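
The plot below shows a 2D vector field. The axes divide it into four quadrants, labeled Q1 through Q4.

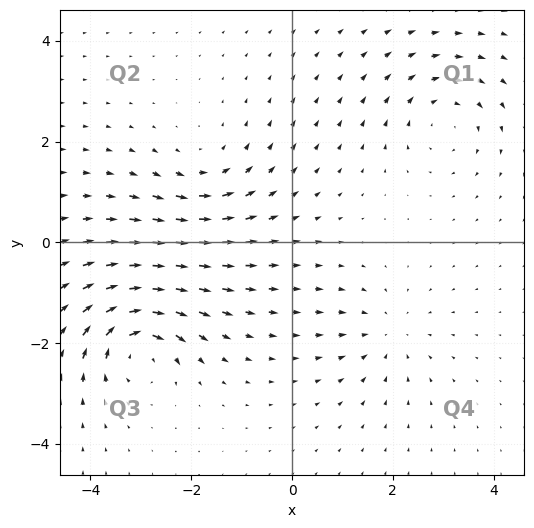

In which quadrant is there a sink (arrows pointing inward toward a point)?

Q4

The sink sits at approximately (1.9, -1.8), which lies in quadrant Q4. The divergence there is about -3, negative as expected for a sink.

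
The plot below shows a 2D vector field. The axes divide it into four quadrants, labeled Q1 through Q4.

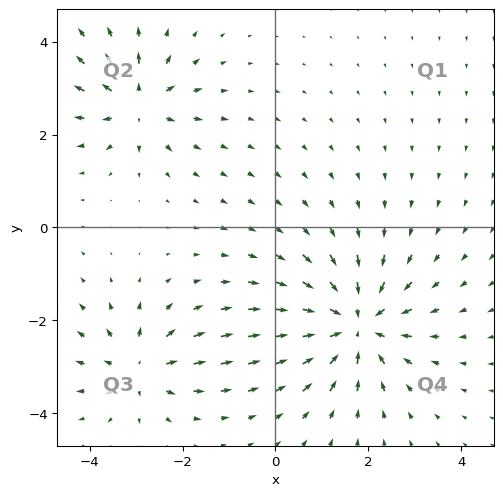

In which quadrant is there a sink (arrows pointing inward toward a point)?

The sink sits at approximately (1.7, -2.1), which lies in quadrant Q4. The divergence there is about -5, negative as expected for a sink.

Q4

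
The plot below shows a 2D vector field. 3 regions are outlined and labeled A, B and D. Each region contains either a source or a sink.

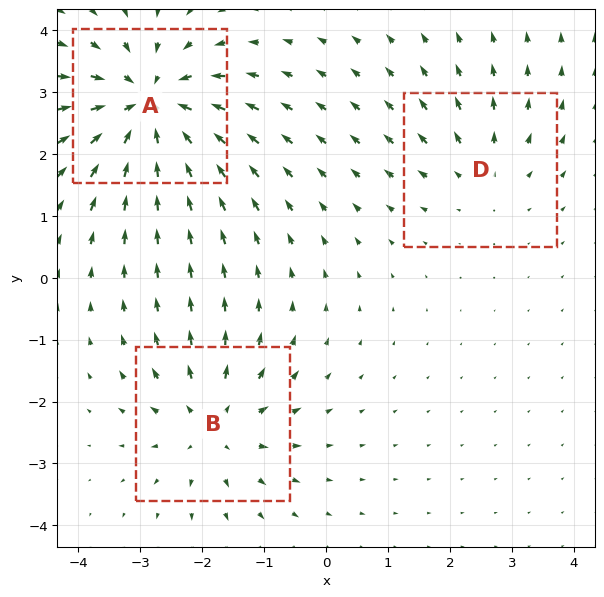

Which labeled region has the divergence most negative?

A

Divergence at each region's feature centre — A: about -5, B: about +3, D: about +2. Region A is most negative.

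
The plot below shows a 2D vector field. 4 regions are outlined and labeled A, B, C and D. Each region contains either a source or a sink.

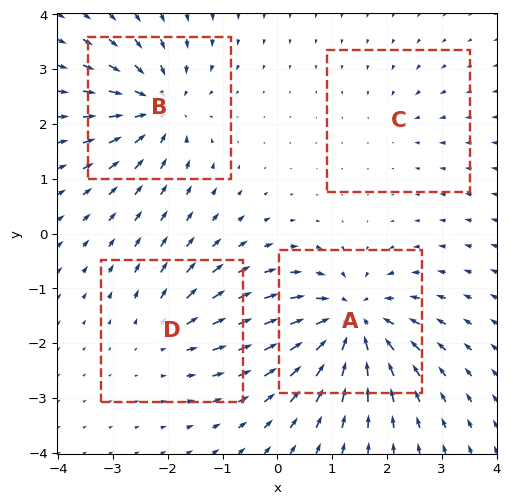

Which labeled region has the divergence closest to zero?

Divergence at each region's feature centre — A: about -8, B: about -6, C: about -2, D: about +4. Region C is closest to zero.

C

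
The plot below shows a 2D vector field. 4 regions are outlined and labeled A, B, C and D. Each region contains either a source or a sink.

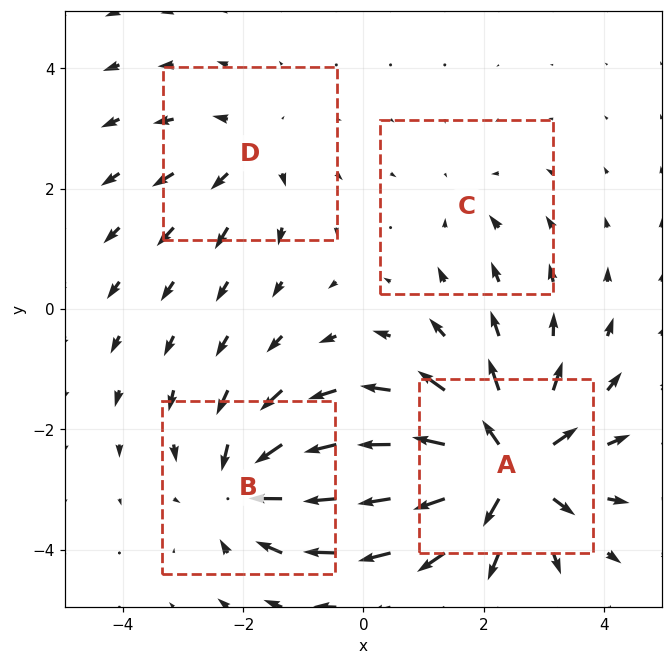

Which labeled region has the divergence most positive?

A

Divergence at each region's feature centre — A: about +8, B: about -5, C: about -2, D: about +3. Region A is most positive.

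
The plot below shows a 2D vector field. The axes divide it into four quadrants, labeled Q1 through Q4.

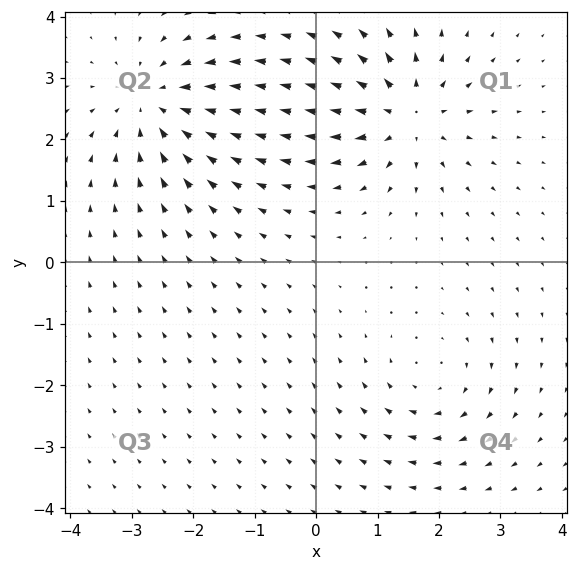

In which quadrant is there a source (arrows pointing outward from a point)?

Q1

The source sits at approximately (1.5, 2.4), which lies in quadrant Q1. The divergence there is about +5, positive as expected for a source.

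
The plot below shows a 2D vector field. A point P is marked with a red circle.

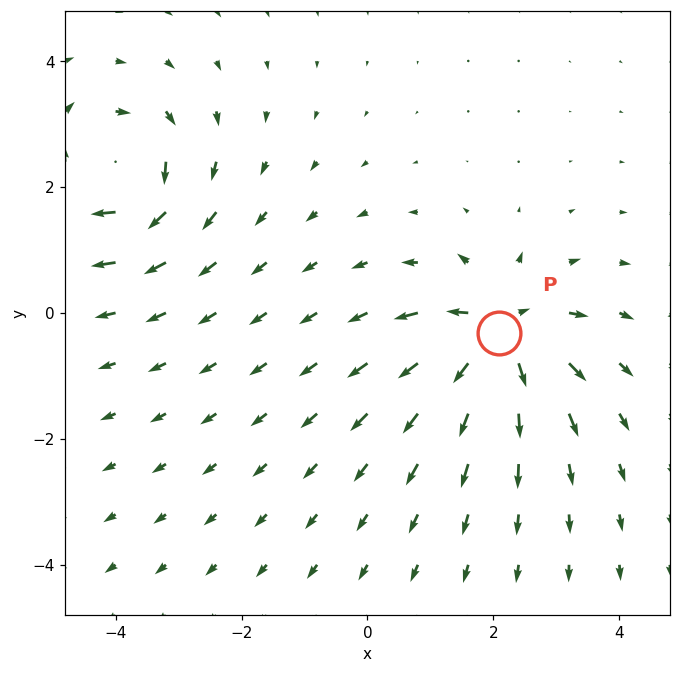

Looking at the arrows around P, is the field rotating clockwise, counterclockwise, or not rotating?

not rotating

Near P at (2.1, -0.3) the arrows show no circulation. The curl there is ≈0.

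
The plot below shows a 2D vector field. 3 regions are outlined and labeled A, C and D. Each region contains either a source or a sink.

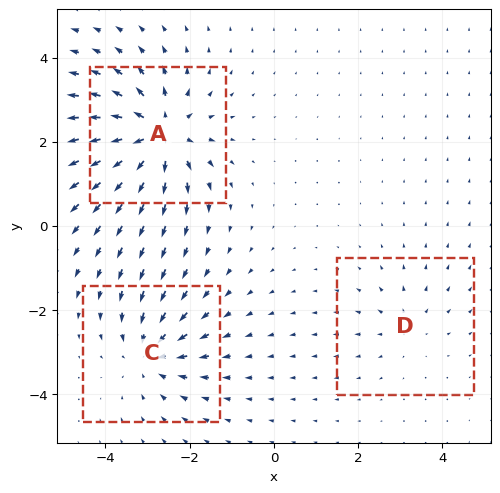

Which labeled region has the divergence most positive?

A

Divergence at each region's feature centre — A: about +6, C: about -4, D: about +2. Region A is most positive.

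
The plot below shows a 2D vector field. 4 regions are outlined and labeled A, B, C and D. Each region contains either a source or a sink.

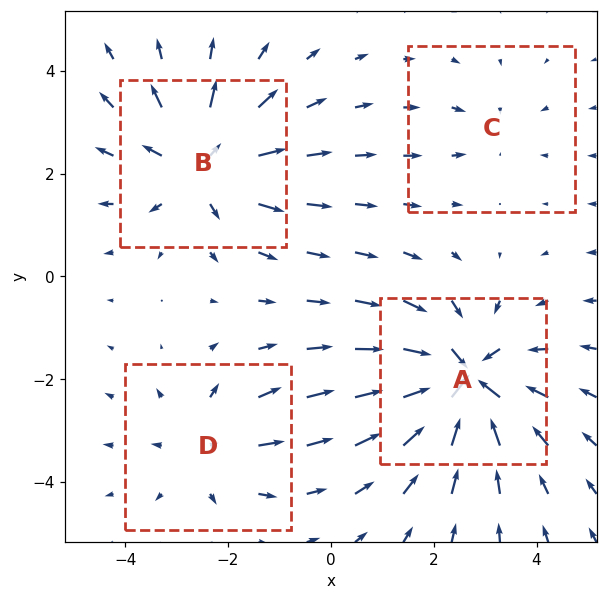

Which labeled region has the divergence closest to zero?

Divergence at each region's feature centre — A: about -6, B: about +5, C: about -2, D: about +3. Region C is closest to zero.

C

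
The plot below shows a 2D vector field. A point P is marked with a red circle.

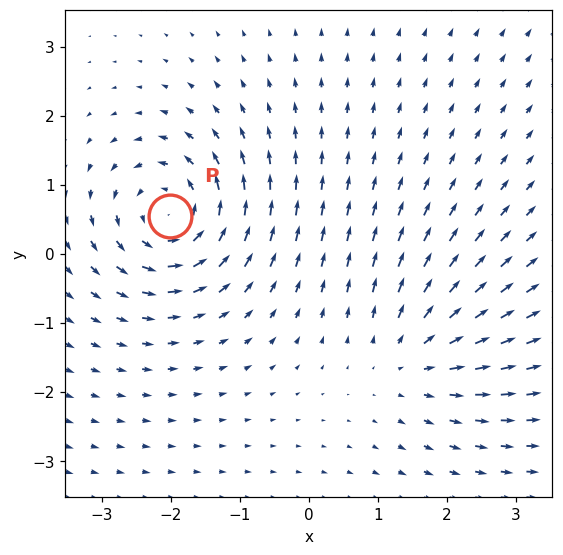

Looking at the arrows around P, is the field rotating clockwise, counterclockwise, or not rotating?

Near P at (-2.0, 0.6) the arrows circulate counterclockwise. The curl (z-component) there is about +6; positive curl means counterclockwise rotation.

counterclockwise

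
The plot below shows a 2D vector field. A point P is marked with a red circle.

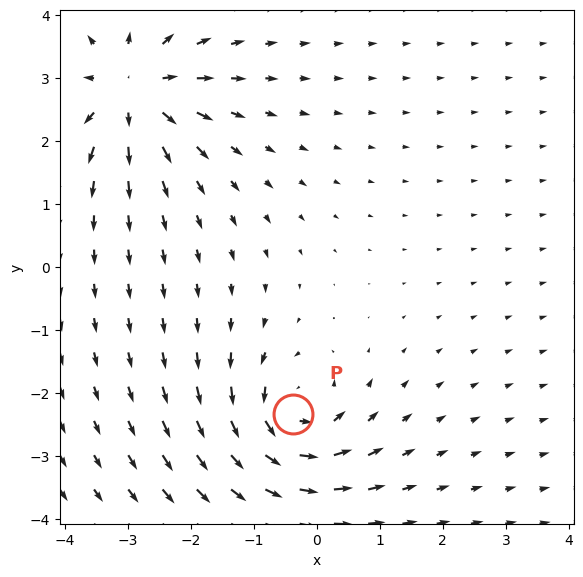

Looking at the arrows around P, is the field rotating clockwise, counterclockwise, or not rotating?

counterclockwise

Near P at (-0.4, -2.3) the arrows circulate counterclockwise. The curl (z-component) there is about +5; positive curl means counterclockwise rotation.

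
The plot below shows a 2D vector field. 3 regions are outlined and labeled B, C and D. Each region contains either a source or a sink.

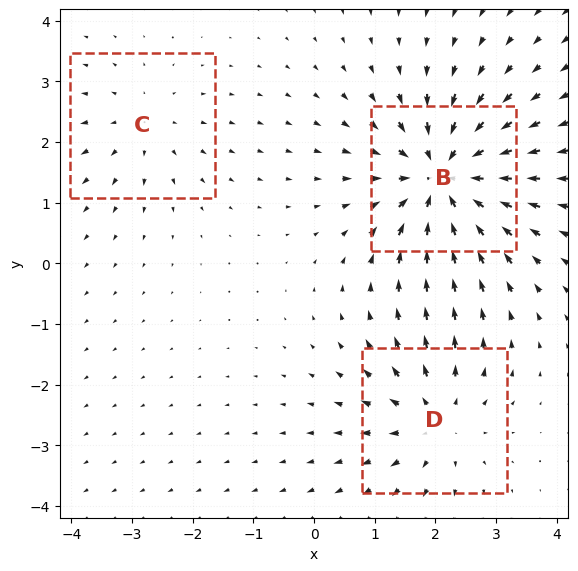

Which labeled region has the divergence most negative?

Divergence at each region's feature centre — B: about -5, C: about +2, D: about +3. Region B is most negative.

B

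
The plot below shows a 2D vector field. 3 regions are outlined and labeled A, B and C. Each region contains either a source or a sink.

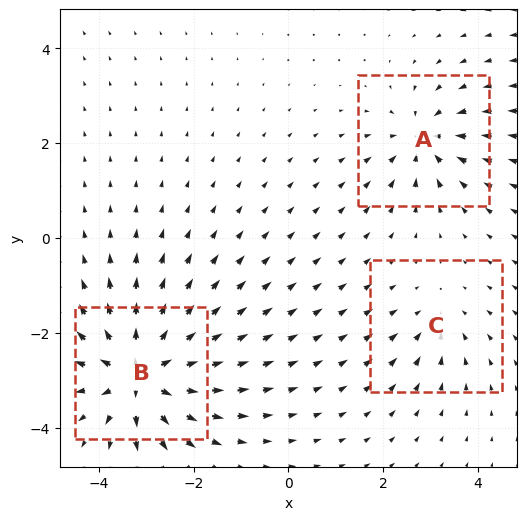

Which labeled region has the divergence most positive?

B

Divergence at each region's feature centre — A: about -4, B: about +6, C: about -2. Region B is most positive.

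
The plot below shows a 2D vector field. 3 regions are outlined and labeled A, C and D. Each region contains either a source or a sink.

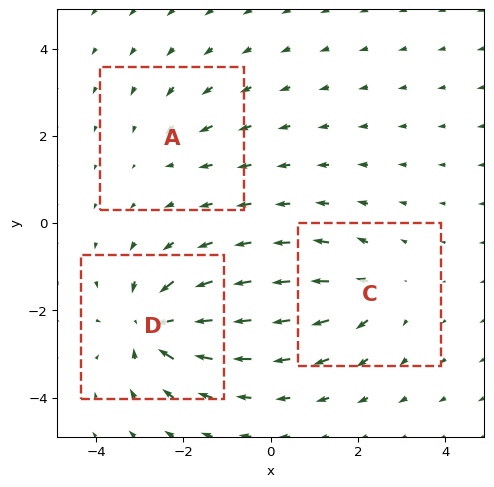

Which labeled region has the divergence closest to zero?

Divergence at each region's feature centre — A: about -2, C: about +4, D: about -6. Region A is closest to zero.

A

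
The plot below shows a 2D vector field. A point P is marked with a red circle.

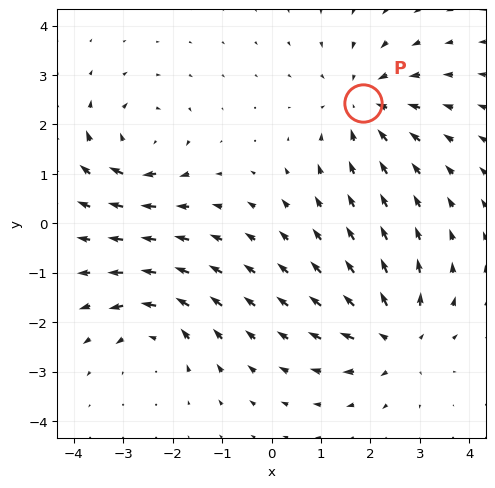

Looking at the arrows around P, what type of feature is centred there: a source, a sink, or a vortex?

At P (1.9, 2.4) the arrows converge inward. Divergence about -3, curl ≈0 — negative divergence with near-zero curl is a sink.

sink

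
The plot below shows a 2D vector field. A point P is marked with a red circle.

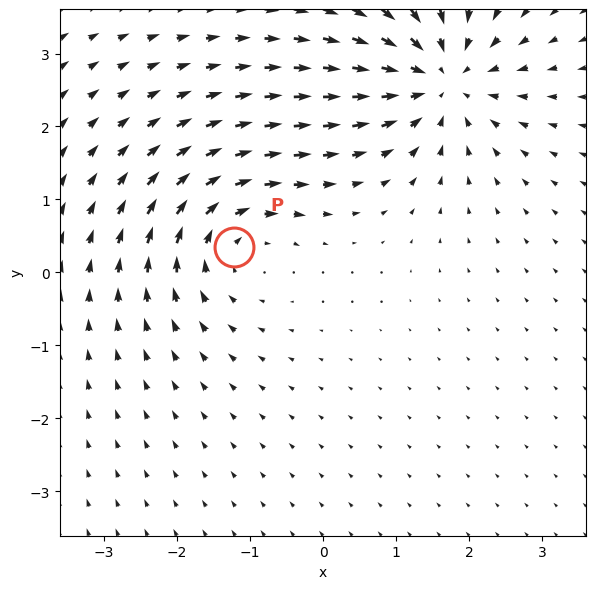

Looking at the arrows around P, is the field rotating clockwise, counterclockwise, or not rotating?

Near P at (-1.2, 0.3) the arrows circulate clockwise. The curl (z-component) there is about -4; negative curl means clockwise rotation.

clockwise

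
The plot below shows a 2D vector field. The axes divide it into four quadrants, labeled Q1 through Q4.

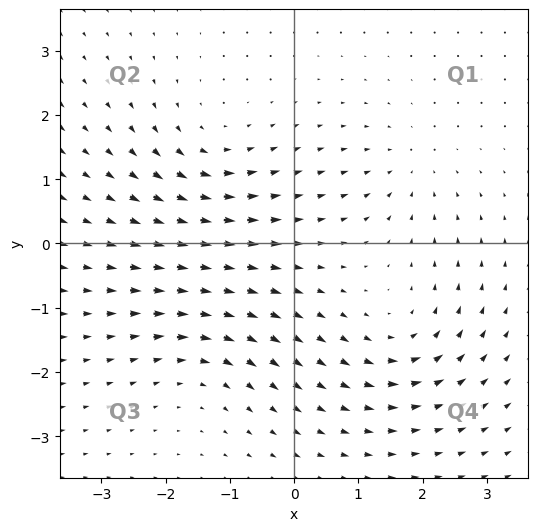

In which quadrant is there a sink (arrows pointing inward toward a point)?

Q1

The sink sits at approximately (1.8, 1.2), which lies in quadrant Q1. The divergence there is about -3, negative as expected for a sink.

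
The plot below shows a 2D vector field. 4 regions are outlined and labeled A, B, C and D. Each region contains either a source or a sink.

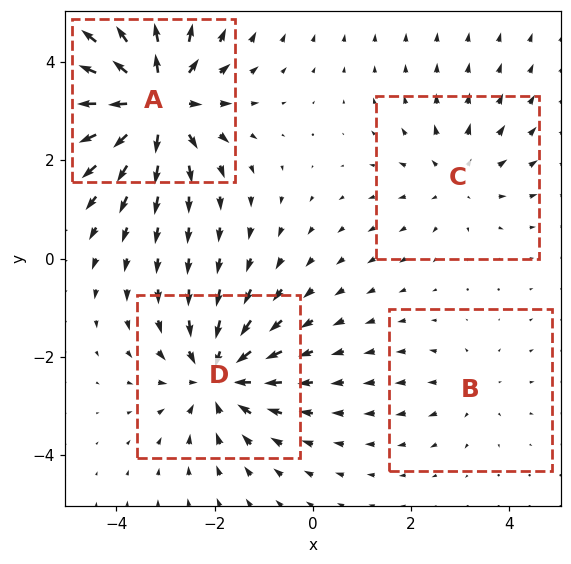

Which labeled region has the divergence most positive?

A

Divergence at each region's feature centre — A: about +7, B: about +2, C: about +3, D: about -5. Region A is most positive.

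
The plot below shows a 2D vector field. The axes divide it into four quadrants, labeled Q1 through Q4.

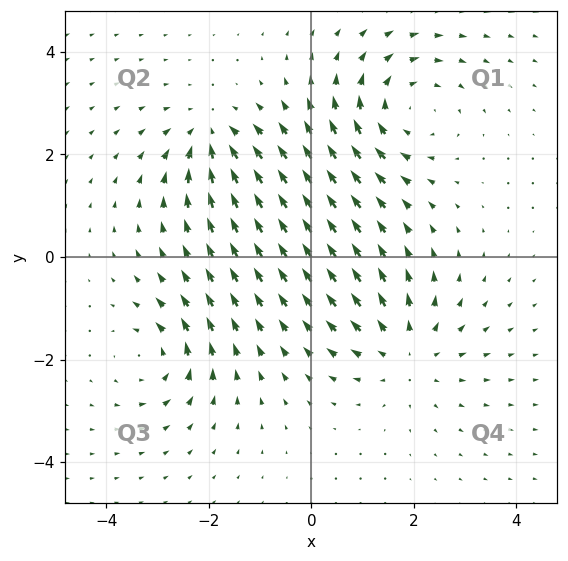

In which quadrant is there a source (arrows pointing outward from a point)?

The source sits at approximately (1.9, -1.8), which lies in quadrant Q4. The divergence there is about +3, positive as expected for a source.

Q4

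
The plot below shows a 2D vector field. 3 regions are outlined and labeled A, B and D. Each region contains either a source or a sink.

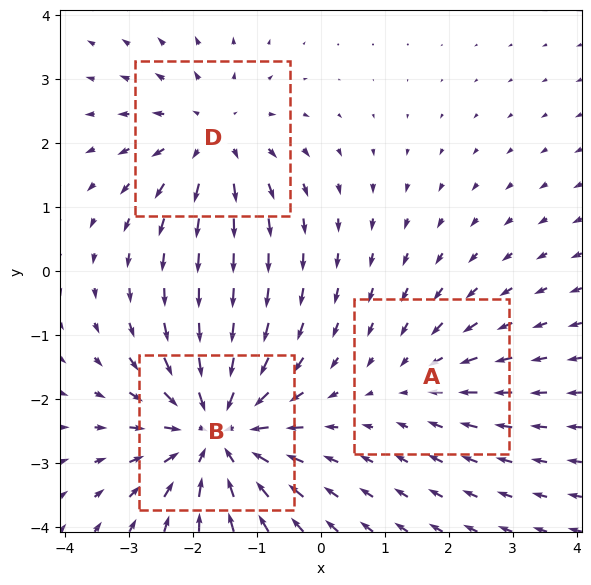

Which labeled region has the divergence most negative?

Divergence at each region's feature centre — A: about -2, B: about -5, D: about +3. Region B is most negative.

B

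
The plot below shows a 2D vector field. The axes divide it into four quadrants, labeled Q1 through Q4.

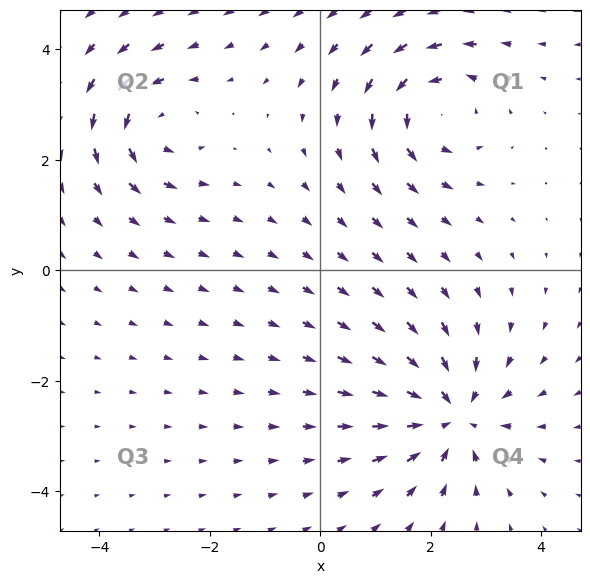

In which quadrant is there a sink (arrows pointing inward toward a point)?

The sink sits at approximately (2.4, -2.6), which lies in quadrant Q4. The divergence there is about -4, negative as expected for a sink.

Q4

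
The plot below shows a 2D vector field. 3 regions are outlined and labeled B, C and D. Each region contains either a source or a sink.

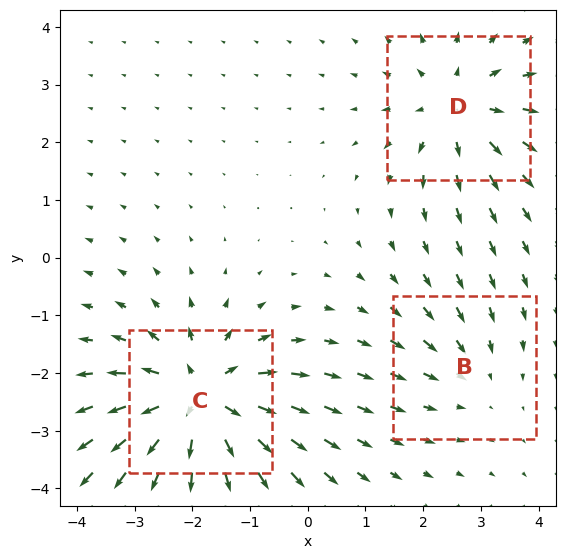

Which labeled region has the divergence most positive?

C

Divergence at each region's feature centre — B: about -2, C: about +5, D: about +3. Region C is most positive.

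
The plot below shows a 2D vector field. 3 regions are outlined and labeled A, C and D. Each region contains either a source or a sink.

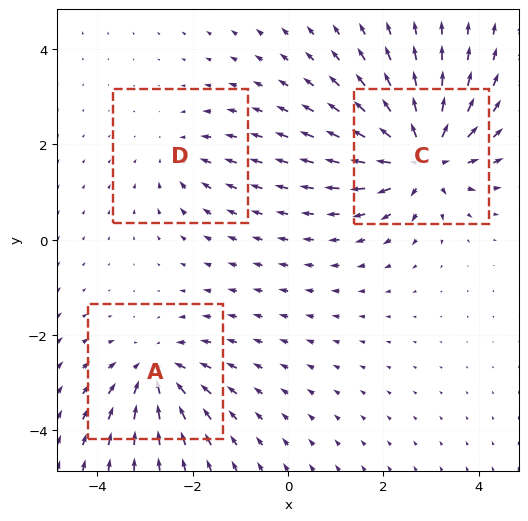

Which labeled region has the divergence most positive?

Divergence at each region's feature centre — A: about -4, C: about +6, D: about -2. Region C is most positive.

C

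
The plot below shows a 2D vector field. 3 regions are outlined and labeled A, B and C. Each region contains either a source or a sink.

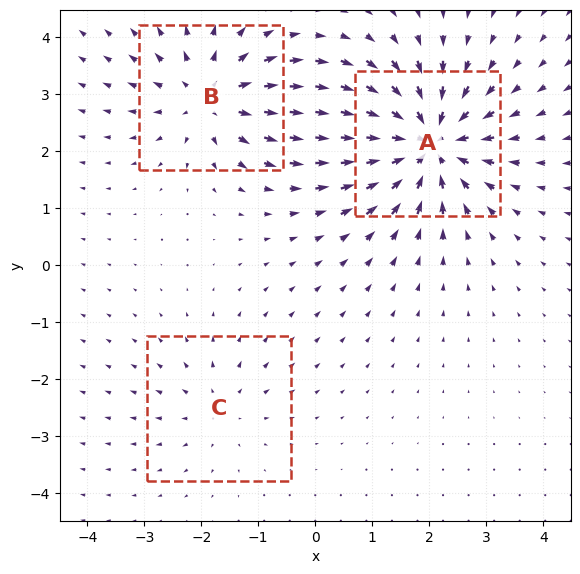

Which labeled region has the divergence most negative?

A

Divergence at each region's feature centre — A: about -6, B: about +4, C: about +2. Region A is most negative.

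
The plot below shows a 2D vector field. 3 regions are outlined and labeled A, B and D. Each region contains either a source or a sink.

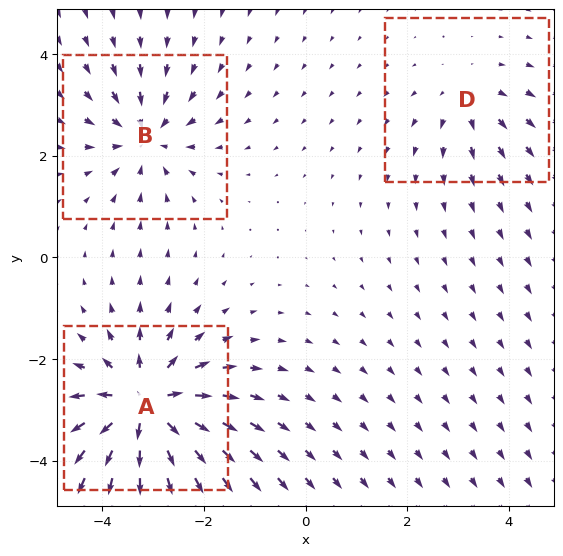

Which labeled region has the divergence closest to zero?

D

Divergence at each region's feature centre — A: about +6, B: about -4, D: about +2. Region D is closest to zero.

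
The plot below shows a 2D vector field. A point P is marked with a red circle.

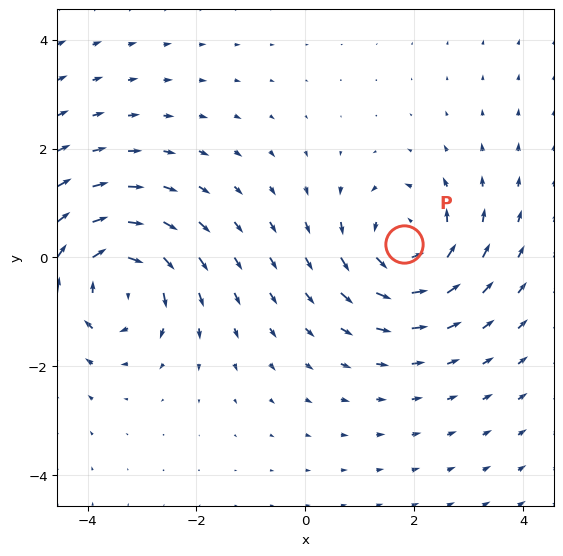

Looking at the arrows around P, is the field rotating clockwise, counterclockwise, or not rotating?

Near P at (1.8, 0.3) the arrows circulate counterclockwise. The curl (z-component) there is about +4; positive curl means counterclockwise rotation.

counterclockwise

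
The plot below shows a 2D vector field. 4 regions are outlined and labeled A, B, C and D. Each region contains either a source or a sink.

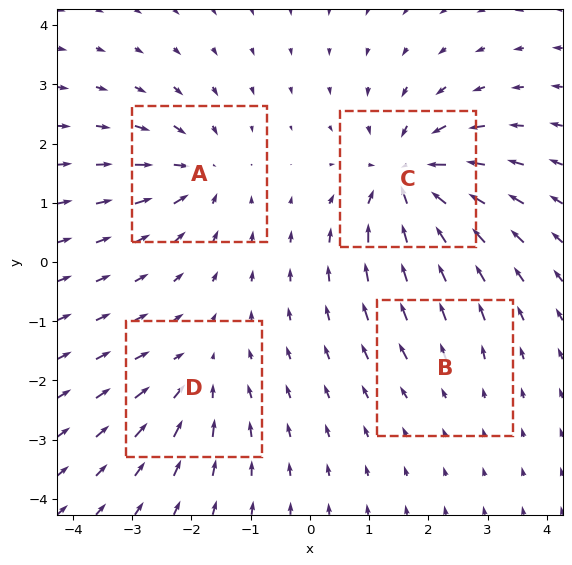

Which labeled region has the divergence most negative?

Divergence at each region's feature centre — A: about -5, B: about +2, C: about -8, D: about -4. Region C is most negative.

C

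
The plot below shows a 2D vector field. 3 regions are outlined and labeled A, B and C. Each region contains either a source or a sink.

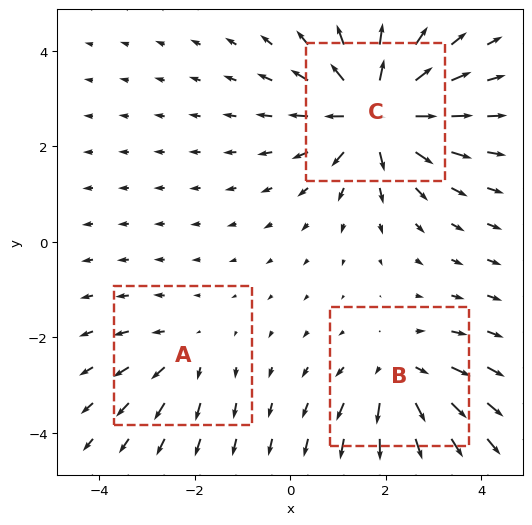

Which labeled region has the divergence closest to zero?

A

Divergence at each region's feature centre — A: about +2, B: about +3, C: about +5. Region A is closest to zero.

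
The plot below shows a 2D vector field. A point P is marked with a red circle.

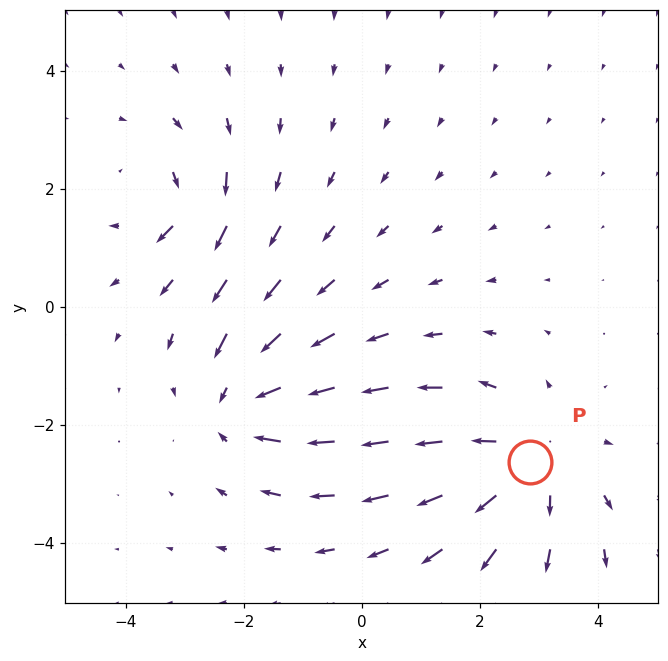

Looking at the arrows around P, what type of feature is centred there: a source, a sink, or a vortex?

At P (2.9, -2.6) the arrows spread outward. Divergence about +4, curl ≈0 — positive divergence with near-zero curl is a source.

source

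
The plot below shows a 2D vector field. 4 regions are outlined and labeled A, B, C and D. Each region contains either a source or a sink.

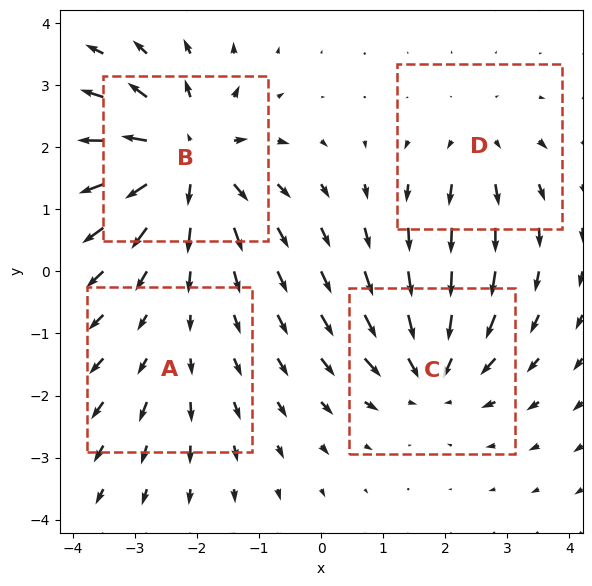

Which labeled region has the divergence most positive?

Divergence at each region's feature centre — A: about +2, B: about +7, C: about -5, D: about +3. Region B is most positive.

B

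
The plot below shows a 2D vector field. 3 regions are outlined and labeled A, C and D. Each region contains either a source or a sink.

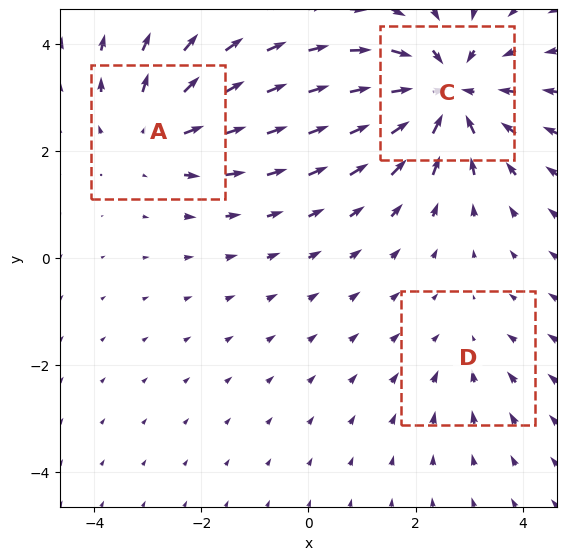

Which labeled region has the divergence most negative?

Divergence at each region's feature centre — A: about +3, C: about -5, D: about -2. Region C is most negative.

C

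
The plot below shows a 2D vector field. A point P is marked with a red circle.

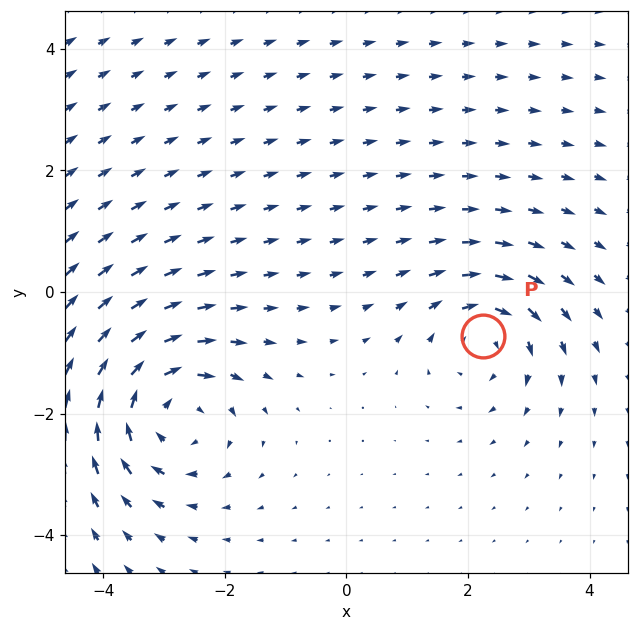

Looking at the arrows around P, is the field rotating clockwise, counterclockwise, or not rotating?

Near P at (2.3, -0.7) the arrows circulate clockwise. The curl (z-component) there is about -3; negative curl means clockwise rotation.

clockwise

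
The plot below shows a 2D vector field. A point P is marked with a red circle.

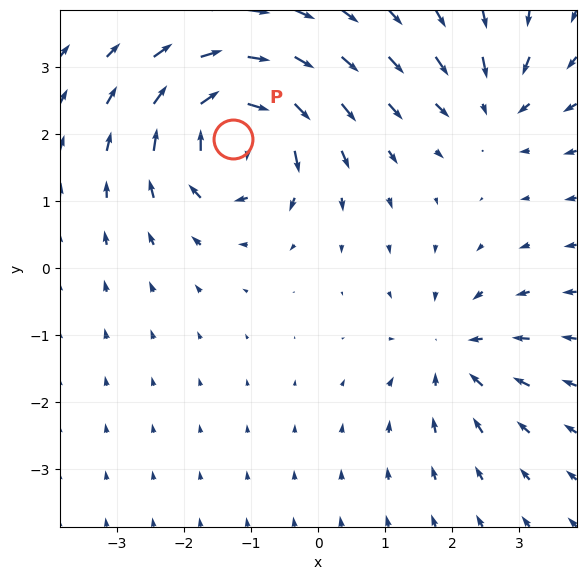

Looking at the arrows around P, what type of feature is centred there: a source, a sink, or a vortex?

At P (-1.3, 1.9) the arrows circulate clockwise. Divergence ≈0, curl about -7 — near-zero divergence with nonzero curl is a vortex.

vortex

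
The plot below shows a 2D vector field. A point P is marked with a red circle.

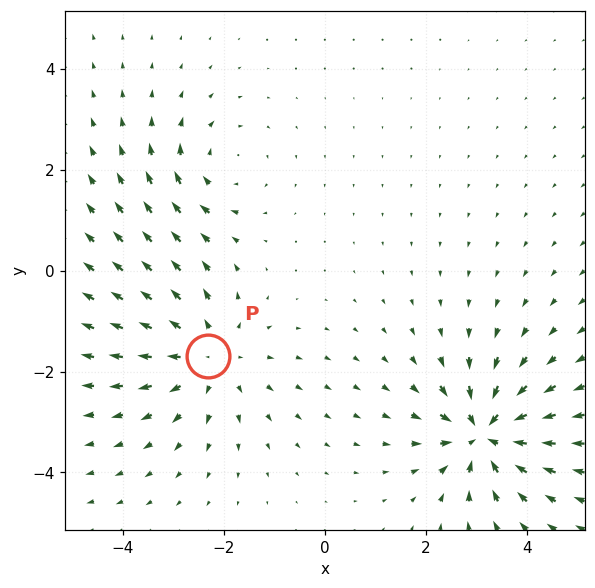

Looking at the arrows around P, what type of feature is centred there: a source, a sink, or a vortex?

At P (-2.3, -1.7) the arrows spread outward. Divergence about +4, curl ≈0 — positive divergence with near-zero curl is a source.

source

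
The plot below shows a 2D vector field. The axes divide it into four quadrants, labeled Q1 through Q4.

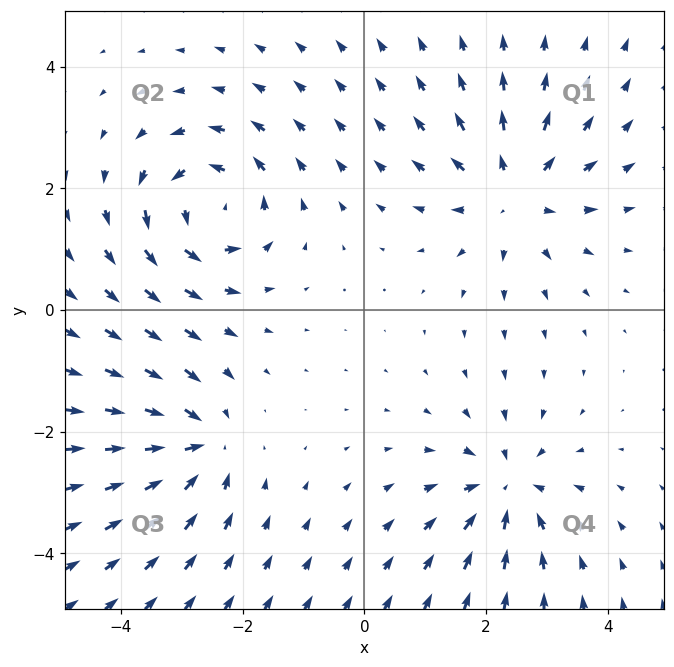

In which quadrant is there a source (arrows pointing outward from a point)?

Q1

The source sits at approximately (2.5, 1.9), which lies in quadrant Q1. The divergence there is about +4, positive as expected for a source.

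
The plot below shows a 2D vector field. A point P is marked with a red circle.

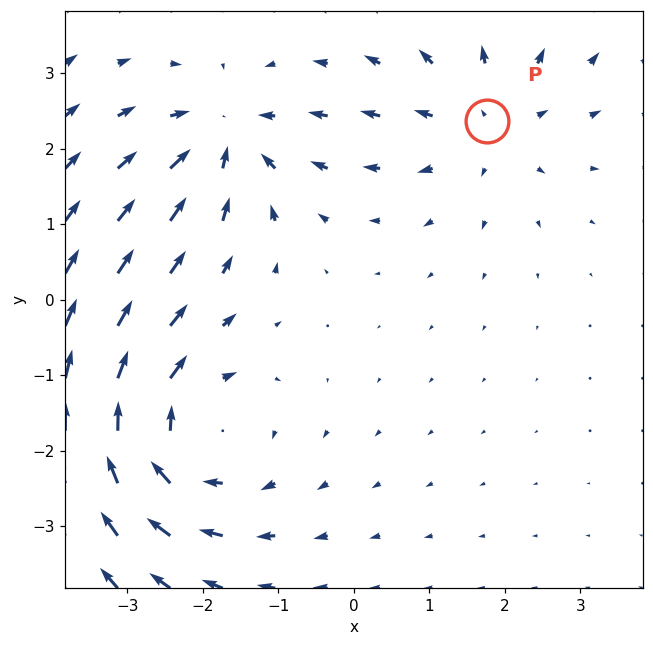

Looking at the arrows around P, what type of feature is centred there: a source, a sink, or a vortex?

At P (1.8, 2.4) the arrows spread outward. Divergence about +3, curl ≈0 — positive divergence with near-zero curl is a source.

source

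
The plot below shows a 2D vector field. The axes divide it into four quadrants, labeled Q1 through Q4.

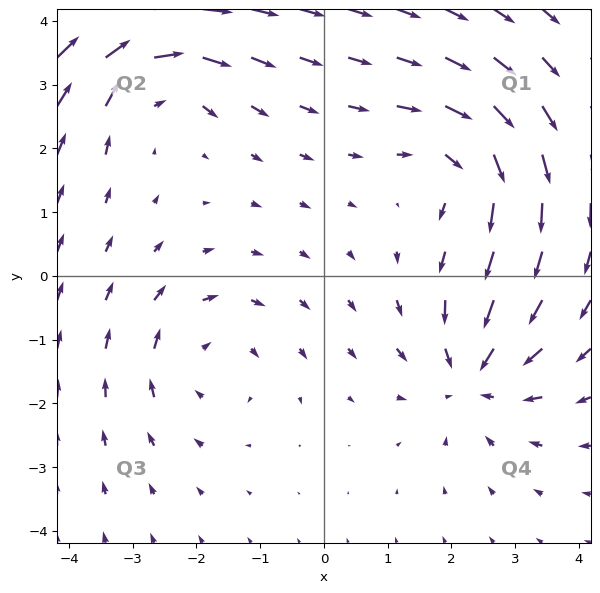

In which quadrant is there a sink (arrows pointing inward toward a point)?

The sink sits at approximately (2.4, -1.6), which lies in quadrant Q4. The divergence there is about -4, negative as expected for a sink.

Q4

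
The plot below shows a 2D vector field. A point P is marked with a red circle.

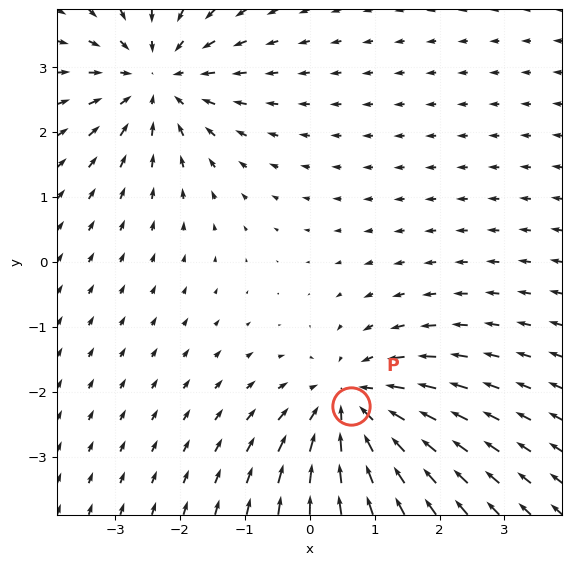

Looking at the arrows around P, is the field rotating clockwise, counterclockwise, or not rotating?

not rotating

Near P at (0.6, -2.2) the arrows show no circulation. The curl there is ≈0.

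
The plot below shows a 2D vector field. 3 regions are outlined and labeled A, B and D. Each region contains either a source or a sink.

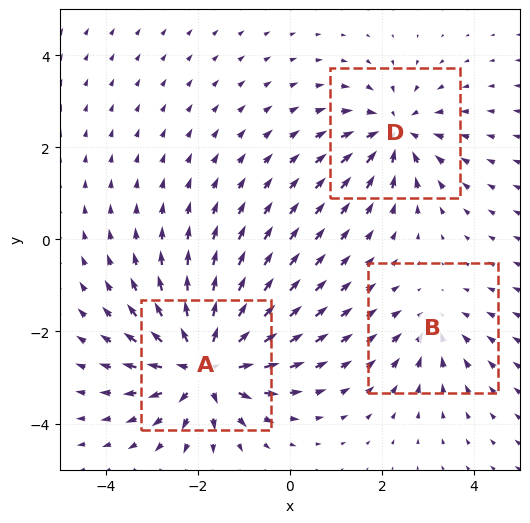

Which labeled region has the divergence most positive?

A

Divergence at each region's feature centre — A: about +5, B: about -2, D: about -4. Region A is most positive.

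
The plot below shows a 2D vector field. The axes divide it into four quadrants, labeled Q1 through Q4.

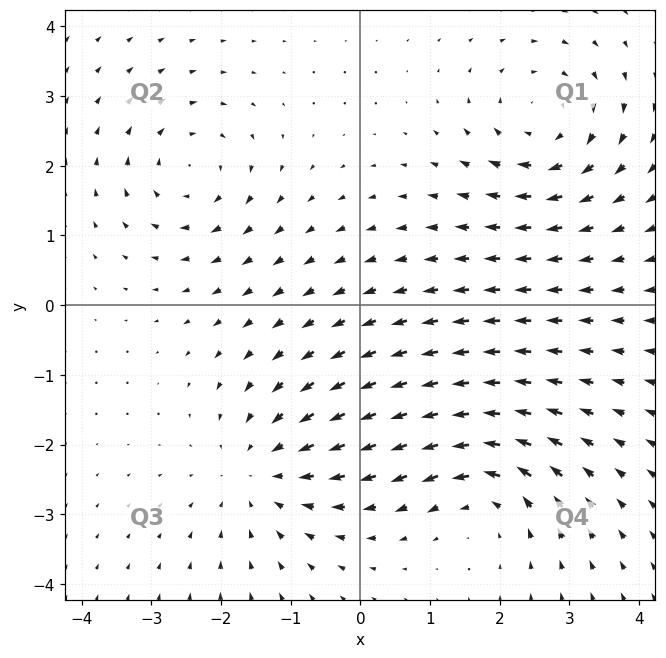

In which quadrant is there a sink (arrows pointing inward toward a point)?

The sink sits at approximately (-1.4, -2.4), which lies in quadrant Q3. The divergence there is about -3, negative as expected for a sink.

Q3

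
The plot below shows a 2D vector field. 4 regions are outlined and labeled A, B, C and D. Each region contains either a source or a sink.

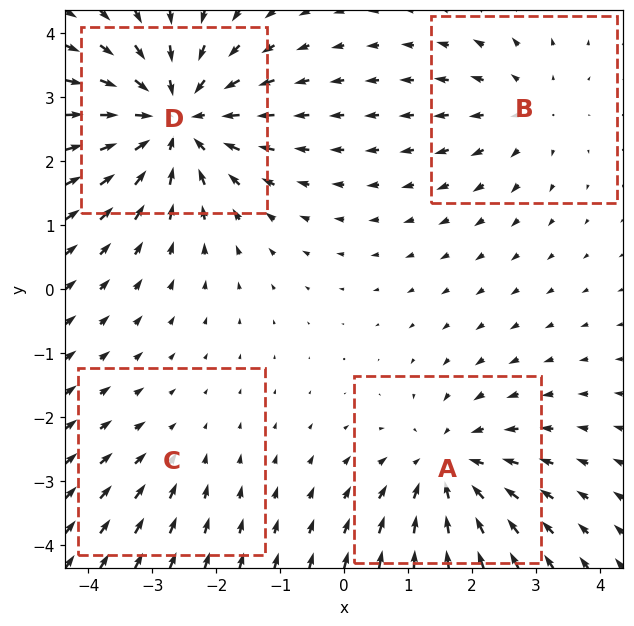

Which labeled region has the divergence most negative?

Divergence at each region's feature centre — A: about -5, B: about +3, C: about -2, D: about -7. Region D is most negative.

D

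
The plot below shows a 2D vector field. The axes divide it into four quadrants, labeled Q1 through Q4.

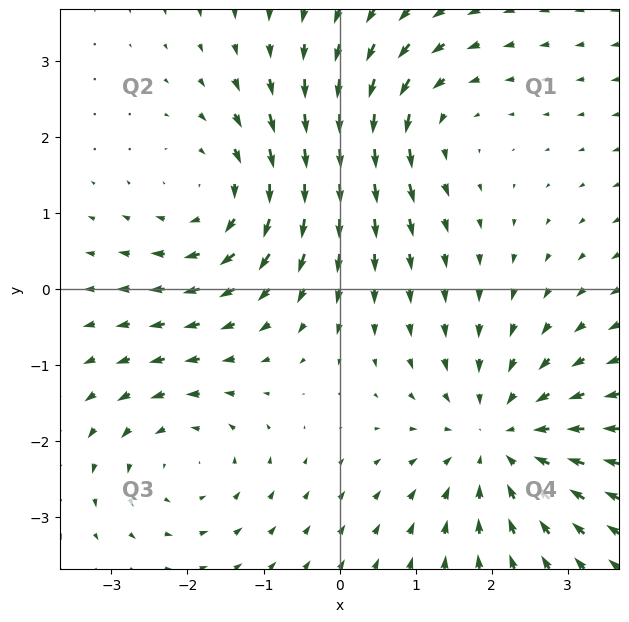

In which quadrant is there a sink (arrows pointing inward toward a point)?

Q4

The sink sits at approximately (2.1, -2.0), which lies in quadrant Q4. The divergence there is about -4, negative as expected for a sink.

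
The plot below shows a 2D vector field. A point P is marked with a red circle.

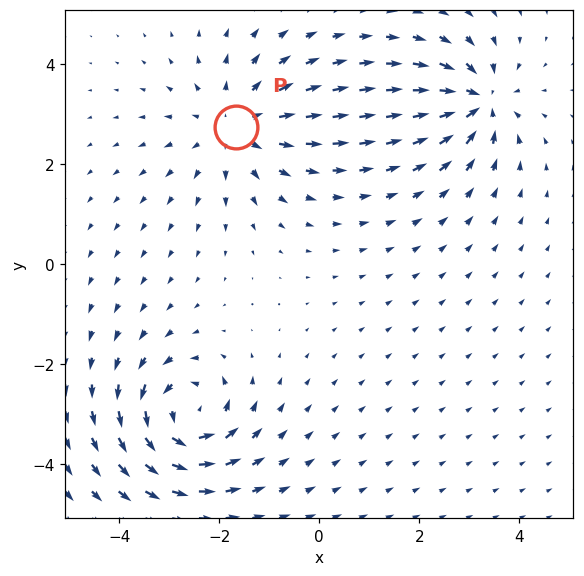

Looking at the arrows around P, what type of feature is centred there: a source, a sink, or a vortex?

At P (-1.7, 2.8) the arrows spread outward. Divergence about +3, curl ≈0 — positive divergence with near-zero curl is a source.

source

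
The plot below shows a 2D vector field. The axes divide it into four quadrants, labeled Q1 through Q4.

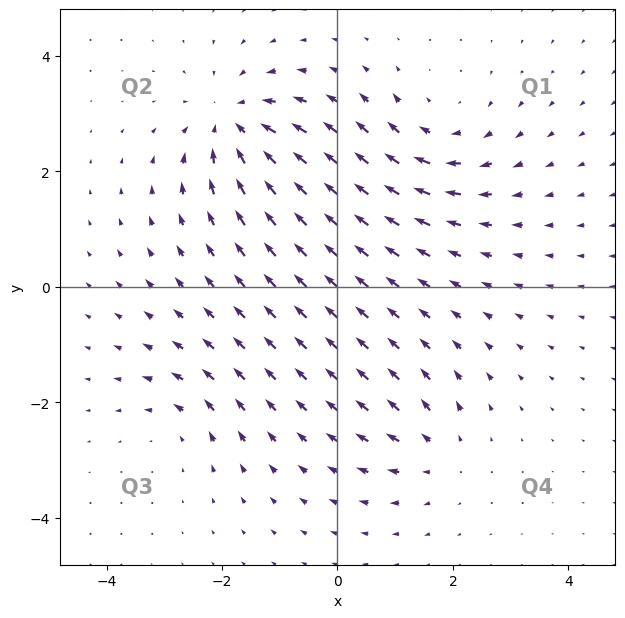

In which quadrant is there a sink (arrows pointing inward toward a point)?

Q2

The sink sits at approximately (-1.8, 2.8), which lies in quadrant Q2. The divergence there is about -6, negative as expected for a sink.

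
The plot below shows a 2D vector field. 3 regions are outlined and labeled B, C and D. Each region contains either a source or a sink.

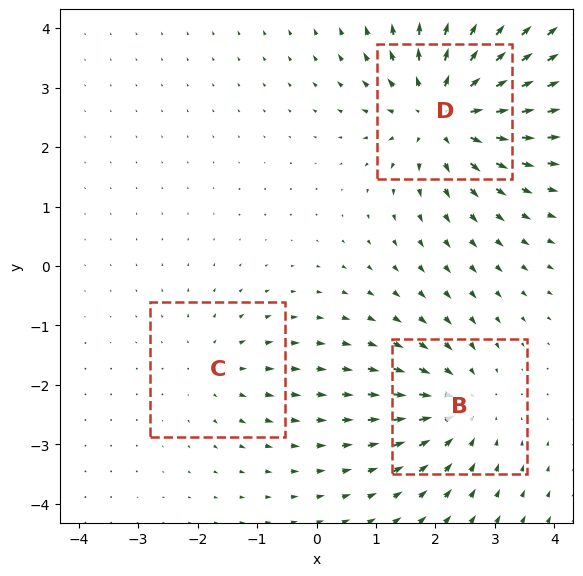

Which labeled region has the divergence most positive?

Divergence at each region's feature centre — B: about -3, C: about +2, D: about +5. Region D is most positive.

D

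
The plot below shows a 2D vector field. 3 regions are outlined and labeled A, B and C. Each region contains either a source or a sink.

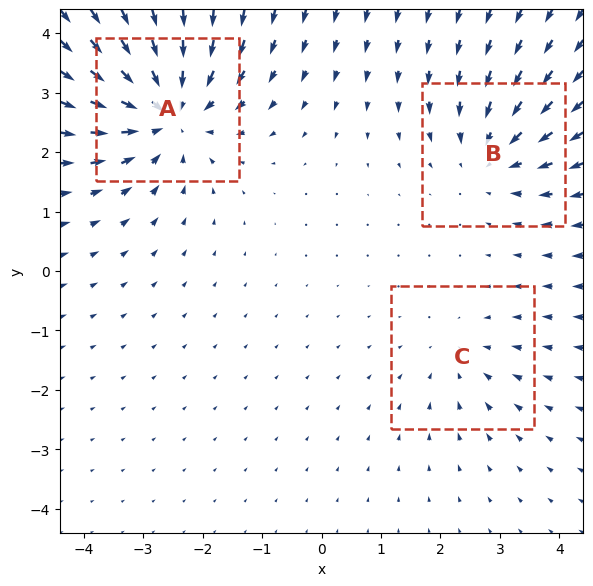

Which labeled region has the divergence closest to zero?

Divergence at each region's feature centre — A: about -5, B: about -3, C: about -2. Region C is closest to zero.

C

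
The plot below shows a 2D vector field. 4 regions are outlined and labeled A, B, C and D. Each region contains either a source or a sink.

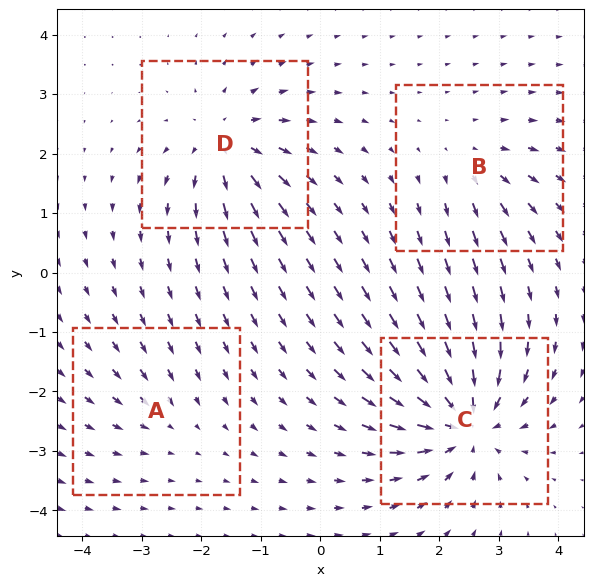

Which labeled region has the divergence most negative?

Divergence at each region's feature centre — A: about -2, B: about +4, C: about -8, D: about +6. Region C is most negative.

C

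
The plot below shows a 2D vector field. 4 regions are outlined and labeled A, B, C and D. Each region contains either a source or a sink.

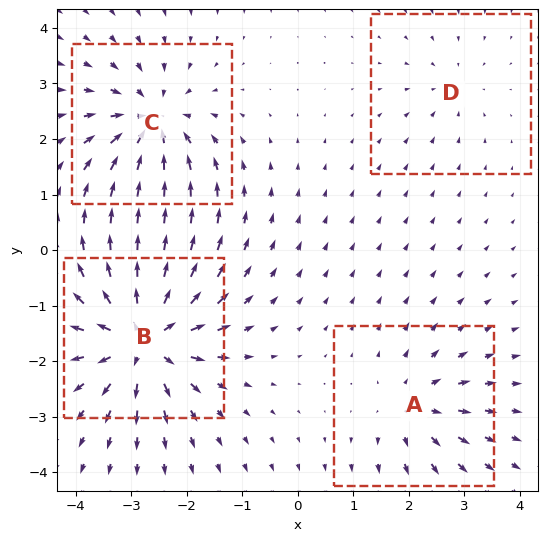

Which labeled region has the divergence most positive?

Divergence at each region's feature centre — A: about +4, B: about +8, C: about -6, D: about -3. Region B is most positive.

B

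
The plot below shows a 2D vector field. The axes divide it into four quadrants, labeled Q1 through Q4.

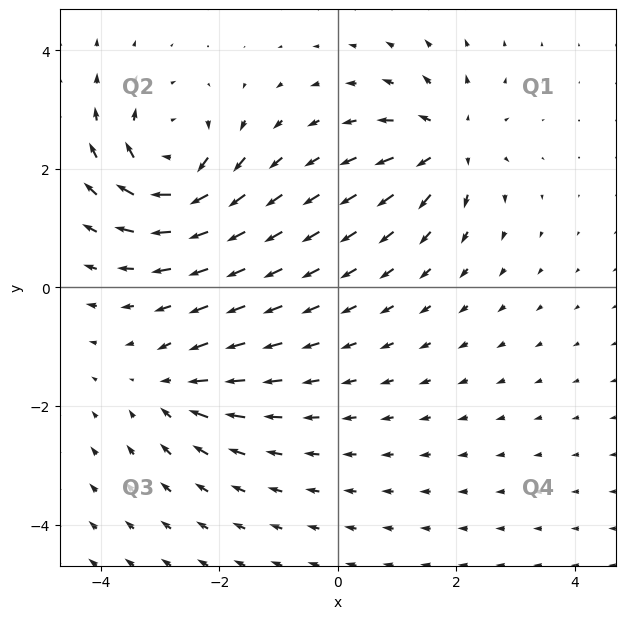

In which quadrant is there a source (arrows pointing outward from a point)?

The source sits at approximately (1.9, 2.4), which lies in quadrant Q1. The divergence there is about +6, positive as expected for a source.

Q1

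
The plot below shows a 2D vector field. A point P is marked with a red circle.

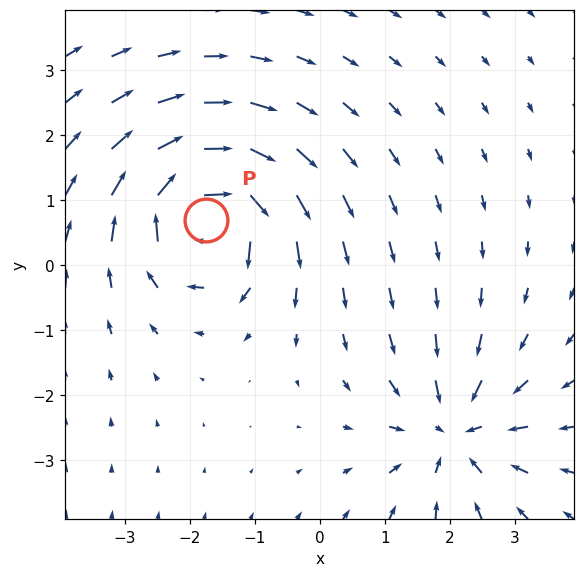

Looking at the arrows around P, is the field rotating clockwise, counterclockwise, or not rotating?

clockwise

Near P at (-1.8, 0.7) the arrows circulate clockwise. The curl (z-component) there is about -6; negative curl means clockwise rotation.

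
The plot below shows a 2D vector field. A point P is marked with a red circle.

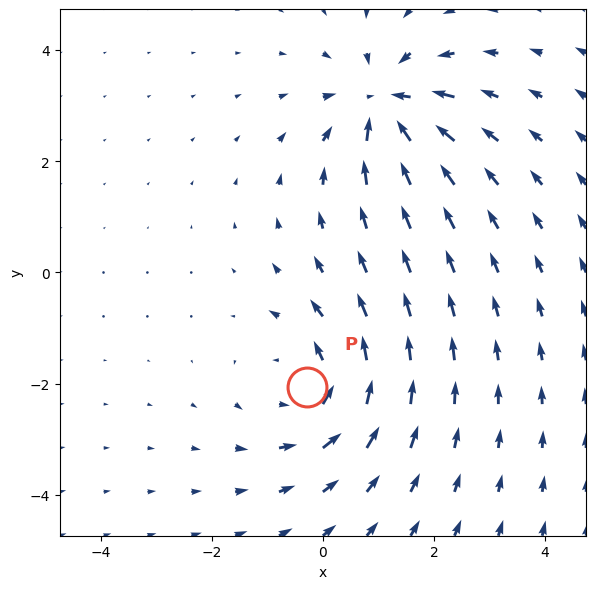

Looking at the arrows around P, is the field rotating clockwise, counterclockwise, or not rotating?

Near P at (-0.3, -2.1) the arrows circulate counterclockwise. The curl (z-component) there is about +4; positive curl means counterclockwise rotation.

counterclockwise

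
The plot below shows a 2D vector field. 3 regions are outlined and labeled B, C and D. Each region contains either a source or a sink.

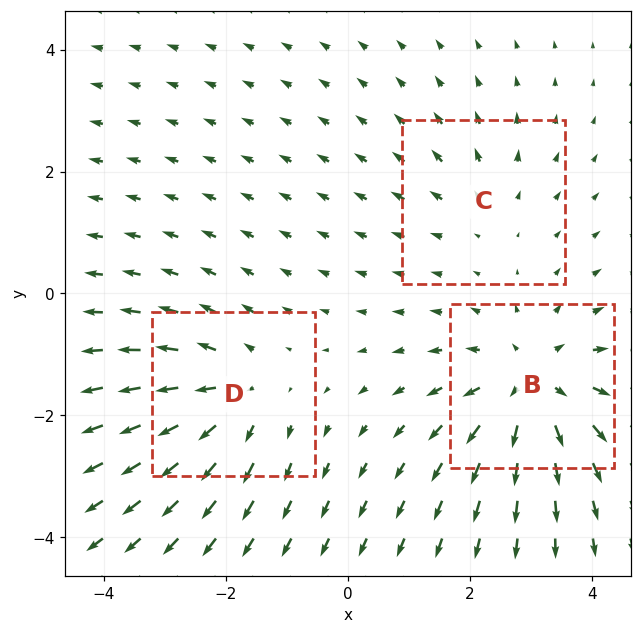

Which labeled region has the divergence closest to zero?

C

Divergence at each region's feature centre — B: about +4, C: about +2, D: about +3. Region C is closest to zero.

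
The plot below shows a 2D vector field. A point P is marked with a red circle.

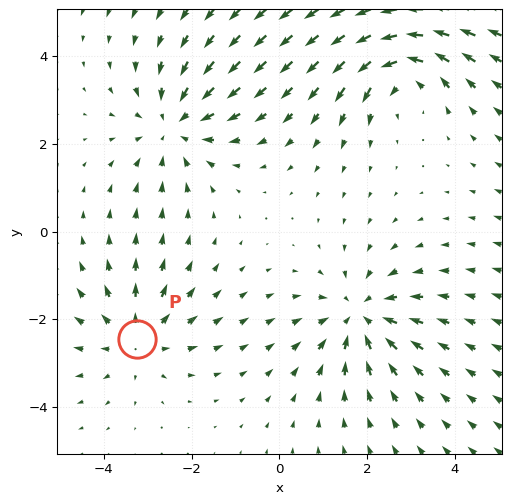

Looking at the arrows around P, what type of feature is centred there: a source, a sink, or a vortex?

source

At P (-3.2, -2.4) the arrows spread outward. Divergence about +3, curl ≈0 — positive divergence with near-zero curl is a source.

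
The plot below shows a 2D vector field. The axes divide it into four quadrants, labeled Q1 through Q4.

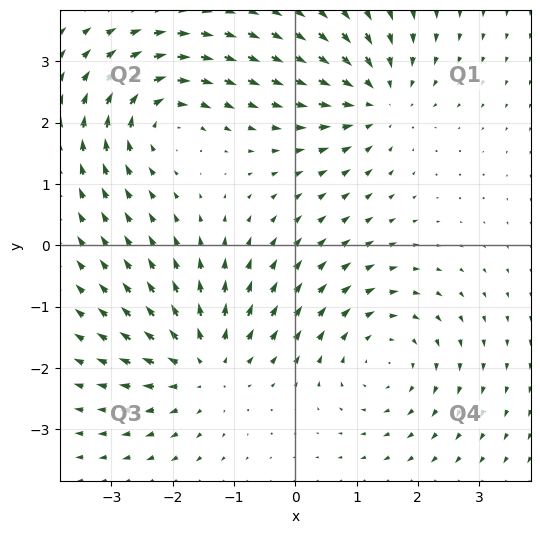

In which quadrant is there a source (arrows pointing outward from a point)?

Q3

The source sits at approximately (-1.5, -2.0), which lies in quadrant Q3. The divergence there is about +5, positive as expected for a source.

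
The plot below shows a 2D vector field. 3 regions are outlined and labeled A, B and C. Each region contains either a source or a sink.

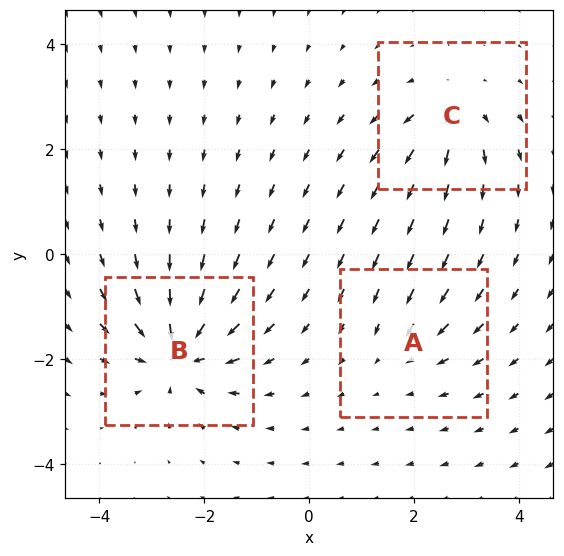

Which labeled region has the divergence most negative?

B

Divergence at each region's feature centre — A: about -2, B: about -6, C: about +4. Region B is most negative.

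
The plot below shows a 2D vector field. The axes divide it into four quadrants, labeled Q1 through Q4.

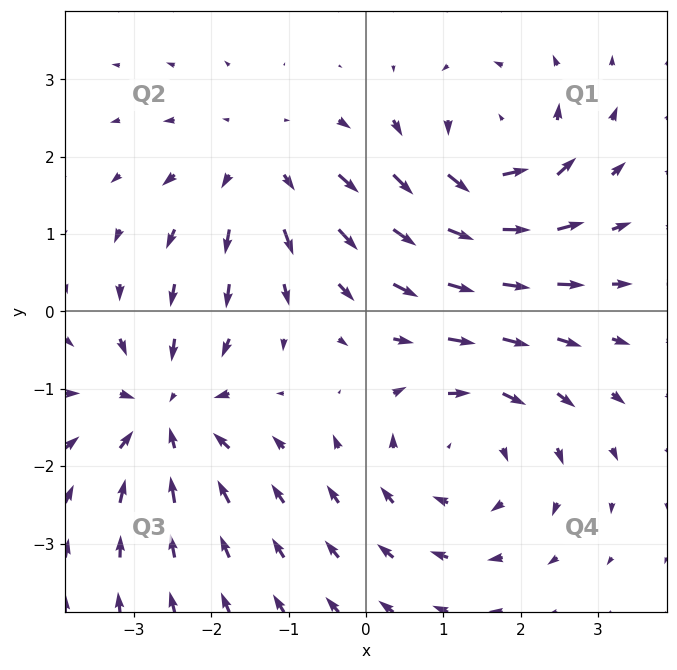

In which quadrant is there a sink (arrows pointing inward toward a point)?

Q3

The sink sits at approximately (-2.6, -1.3), which lies in quadrant Q3. The divergence there is about -5, negative as expected for a sink.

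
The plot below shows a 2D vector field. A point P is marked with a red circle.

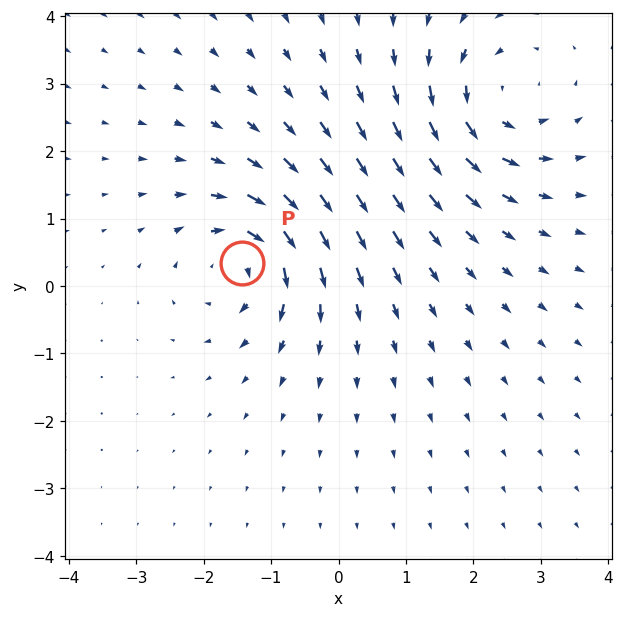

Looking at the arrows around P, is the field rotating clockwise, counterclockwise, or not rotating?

clockwise

Near P at (-1.4, 0.3) the arrows circulate clockwise. The curl (z-component) there is about -6; negative curl means clockwise rotation.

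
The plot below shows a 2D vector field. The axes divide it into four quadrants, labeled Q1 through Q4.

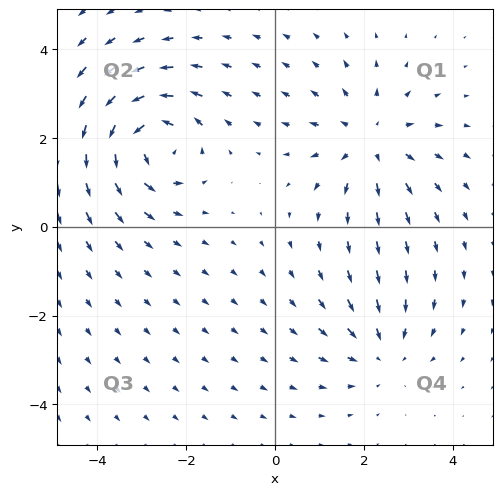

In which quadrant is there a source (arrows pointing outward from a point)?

Q1

The source sits at approximately (2.1, 1.9), which lies in quadrant Q1. The divergence there is about +4, positive as expected for a source.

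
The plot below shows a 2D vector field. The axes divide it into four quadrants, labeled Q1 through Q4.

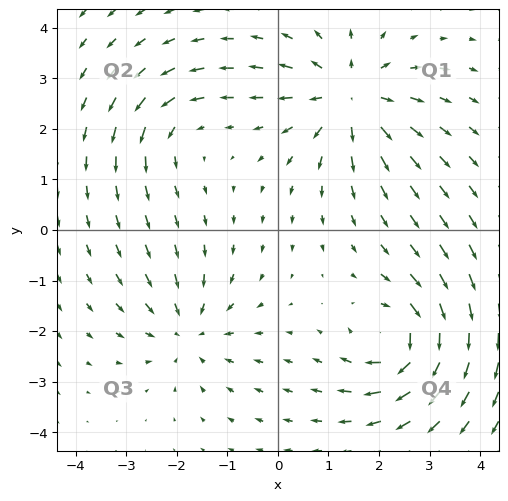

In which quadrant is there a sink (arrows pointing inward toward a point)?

The sink sits at approximately (-1.8, -2.0), which lies in quadrant Q3. The divergence there is about -4, negative as expected for a sink.

Q3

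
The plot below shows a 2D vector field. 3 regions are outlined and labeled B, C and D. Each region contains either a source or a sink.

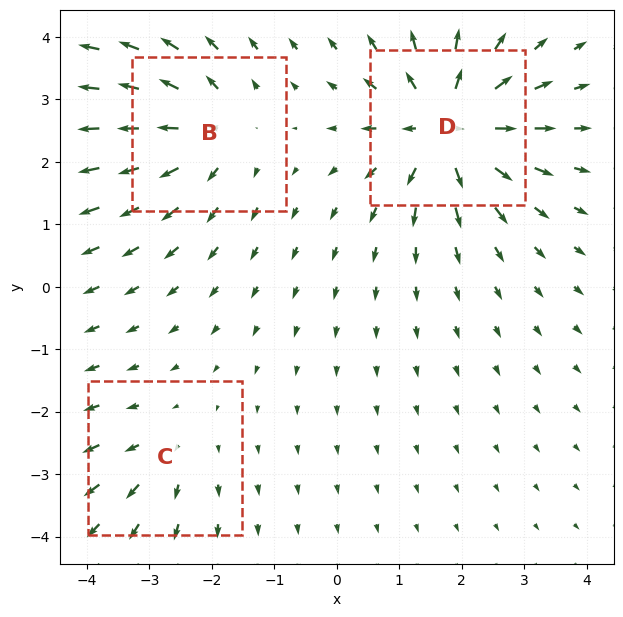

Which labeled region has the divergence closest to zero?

C

Divergence at each region's feature centre — B: about +4, C: about +2, D: about +6. Region C is closest to zero.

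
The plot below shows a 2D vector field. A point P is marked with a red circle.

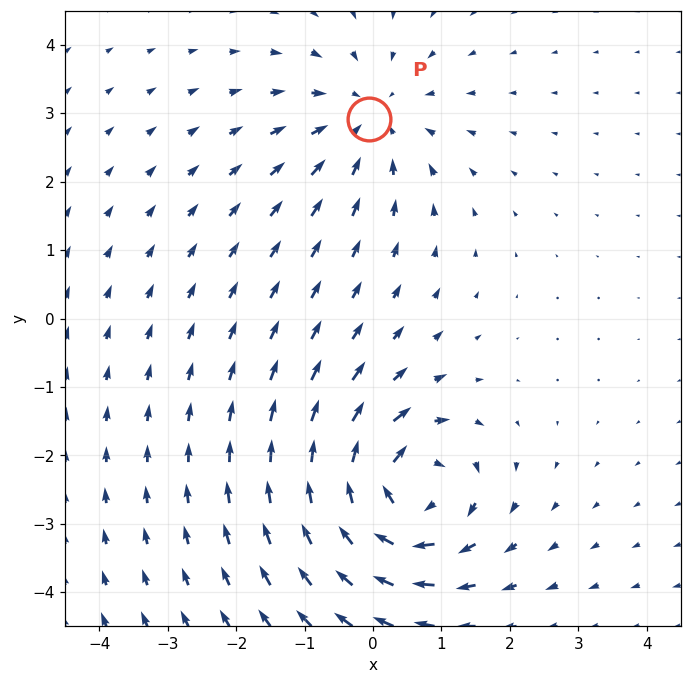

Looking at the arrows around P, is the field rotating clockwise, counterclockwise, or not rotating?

not rotating

Near P at (-0.1, 2.9) the arrows show no circulation. The curl there is ≈0.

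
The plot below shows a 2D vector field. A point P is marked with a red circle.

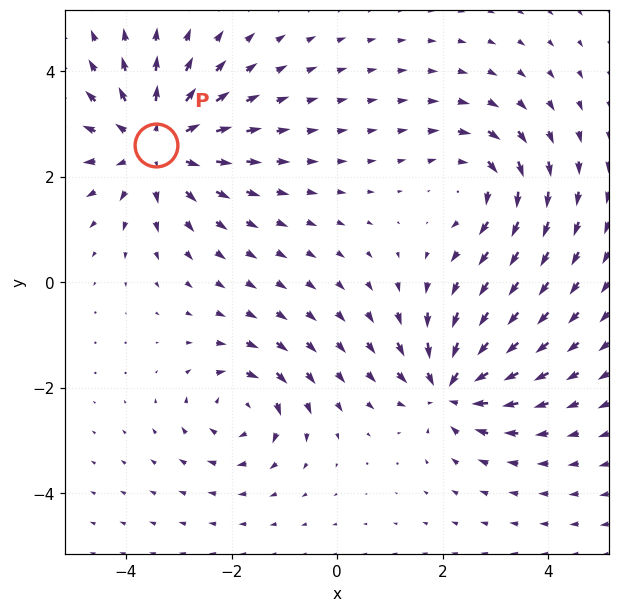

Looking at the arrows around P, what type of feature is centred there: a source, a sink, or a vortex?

At P (-3.4, 2.6) the arrows spread outward. Divergence about +4, curl ≈0 — positive divergence with near-zero curl is a source.

source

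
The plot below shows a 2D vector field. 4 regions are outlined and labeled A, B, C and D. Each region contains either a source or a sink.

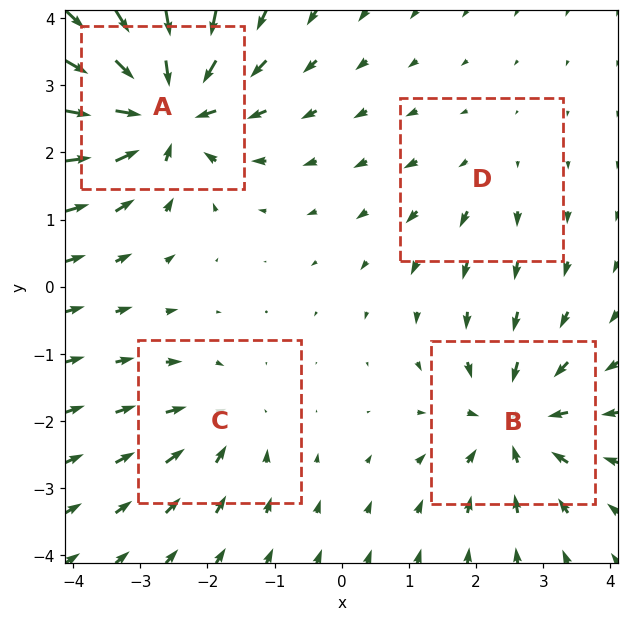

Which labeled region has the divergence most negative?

A

Divergence at each region's feature centre — A: about -8, B: about -6, C: about -3, D: about +2. Region A is most negative.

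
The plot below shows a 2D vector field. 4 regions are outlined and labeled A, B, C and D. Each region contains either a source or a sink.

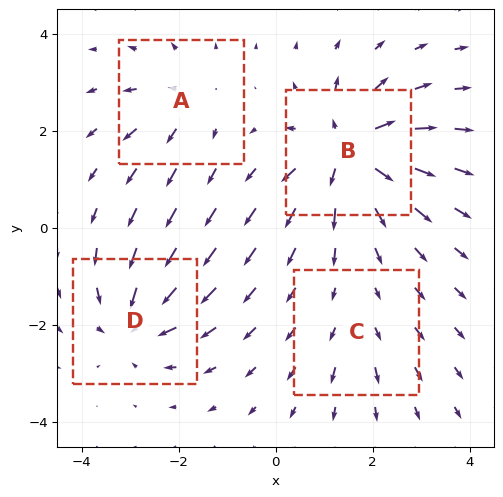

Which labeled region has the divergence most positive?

B

Divergence at each region's feature centre — A: about +4, B: about +8, C: about +2, D: about -6. Region B is most positive.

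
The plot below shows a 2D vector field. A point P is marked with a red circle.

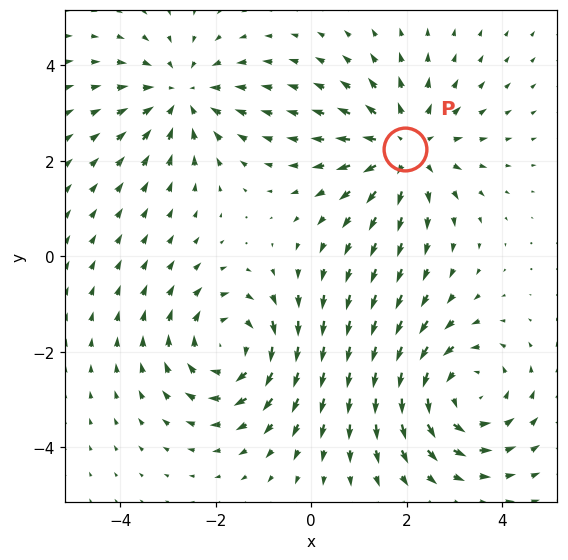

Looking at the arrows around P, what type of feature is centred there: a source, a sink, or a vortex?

At P (2.0, 2.3) the arrows spread outward. Divergence about +4, curl ≈0 — positive divergence with near-zero curl is a source.

source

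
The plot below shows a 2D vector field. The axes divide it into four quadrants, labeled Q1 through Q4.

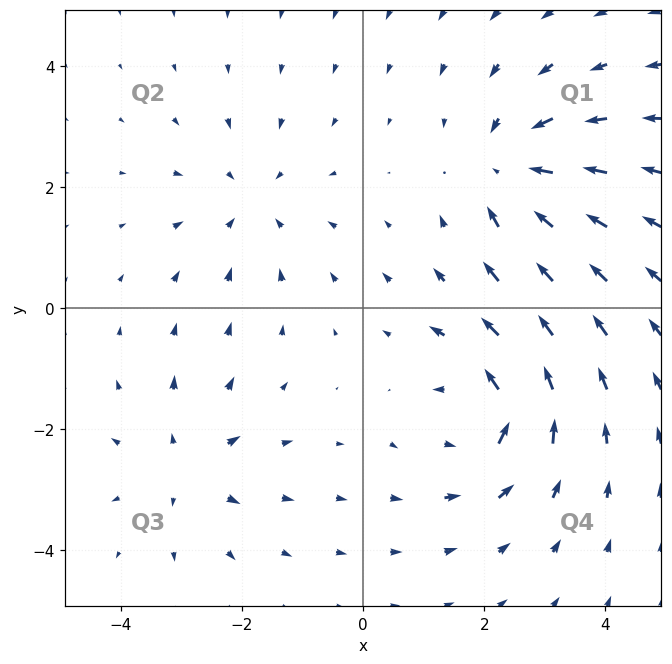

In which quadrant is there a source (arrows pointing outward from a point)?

The source sits at approximately (-2.9, -2.6), which lies in quadrant Q3. The divergence there is about +4, positive as expected for a source.

Q3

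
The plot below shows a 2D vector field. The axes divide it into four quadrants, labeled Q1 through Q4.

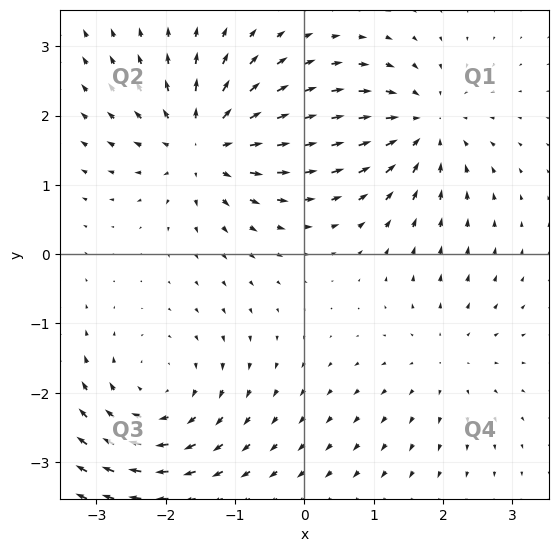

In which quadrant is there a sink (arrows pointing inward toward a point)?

The sink sits at approximately (1.7, 1.8), which lies in quadrant Q1. The divergence there is about -4, negative as expected for a sink.

Q1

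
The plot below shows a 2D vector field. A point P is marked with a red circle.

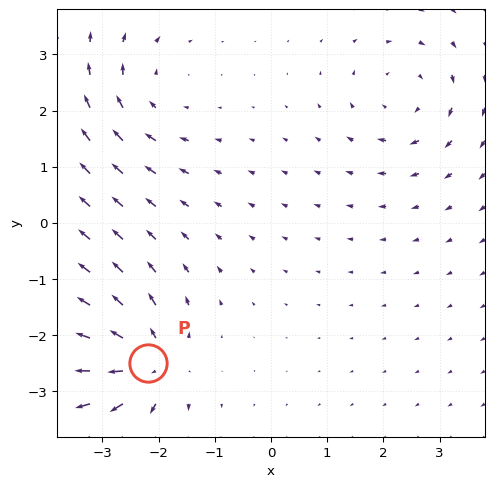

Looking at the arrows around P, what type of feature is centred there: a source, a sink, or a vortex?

At P (-2.2, -2.5) the arrows spread outward. Divergence about +5, curl ≈0 — positive divergence with near-zero curl is a source.

source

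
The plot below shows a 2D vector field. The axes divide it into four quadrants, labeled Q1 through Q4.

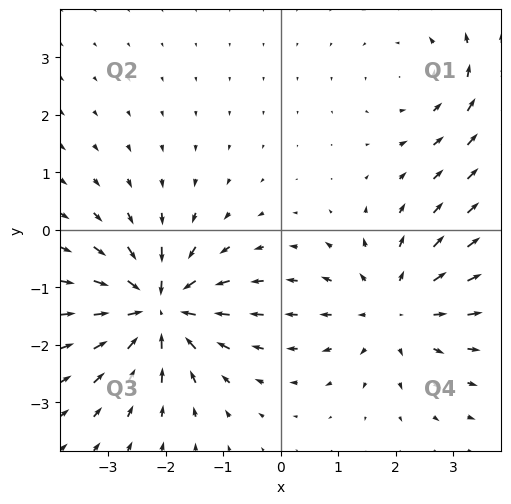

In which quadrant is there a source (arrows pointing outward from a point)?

Q4

The source sits at approximately (2.0, -1.4), which lies in quadrant Q4. The divergence there is about +4, positive as expected for a source.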